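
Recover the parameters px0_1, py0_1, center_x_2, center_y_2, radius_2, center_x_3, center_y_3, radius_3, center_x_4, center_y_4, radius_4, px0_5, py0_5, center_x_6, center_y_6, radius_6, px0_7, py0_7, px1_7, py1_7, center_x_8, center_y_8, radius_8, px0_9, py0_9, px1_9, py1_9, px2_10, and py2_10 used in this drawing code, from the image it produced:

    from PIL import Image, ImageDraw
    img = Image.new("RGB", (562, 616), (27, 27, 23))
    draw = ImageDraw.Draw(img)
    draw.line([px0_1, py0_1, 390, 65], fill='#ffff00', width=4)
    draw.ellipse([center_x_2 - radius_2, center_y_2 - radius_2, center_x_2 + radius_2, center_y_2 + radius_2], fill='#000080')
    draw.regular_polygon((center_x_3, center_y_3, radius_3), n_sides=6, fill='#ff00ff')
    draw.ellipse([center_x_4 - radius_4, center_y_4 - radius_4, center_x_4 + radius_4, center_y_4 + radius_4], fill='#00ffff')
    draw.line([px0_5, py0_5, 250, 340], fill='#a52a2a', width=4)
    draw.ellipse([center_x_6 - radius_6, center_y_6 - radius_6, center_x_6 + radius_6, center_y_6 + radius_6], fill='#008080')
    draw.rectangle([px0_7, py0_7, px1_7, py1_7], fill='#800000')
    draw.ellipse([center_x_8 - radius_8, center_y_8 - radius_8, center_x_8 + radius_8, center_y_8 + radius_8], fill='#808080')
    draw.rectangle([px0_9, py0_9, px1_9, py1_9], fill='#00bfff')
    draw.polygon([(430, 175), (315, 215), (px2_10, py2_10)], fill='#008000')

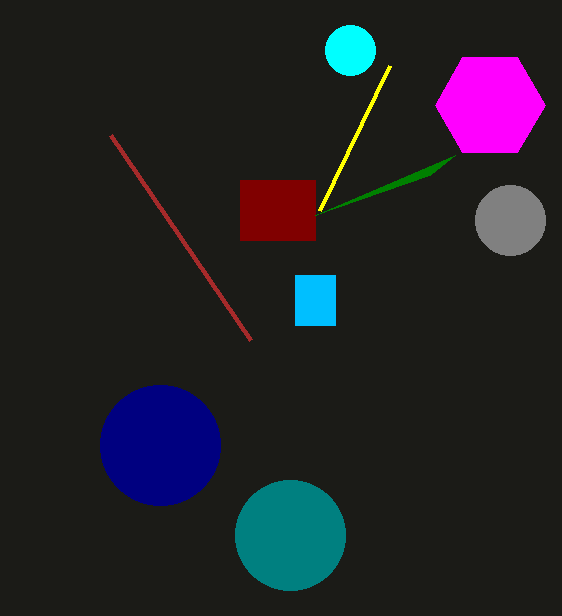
px0_1 = 320, py0_1 = 210, center_x_2 = 160, center_y_2 = 445, radius_2 = 60, center_x_3 = 490, center_y_3 = 105, radius_3 = 55, center_x_4 = 350, center_y_4 = 50, radius_4 = 25, px0_5 = 110, py0_5 = 135, center_x_6 = 290, center_y_6 = 535, radius_6 = 55, px0_7 = 240, py0_7 = 180, px1_7 = 315, py1_7 = 240, center_x_8 = 510, center_y_8 = 220, radius_8 = 35, px0_9 = 295, py0_9 = 275, px1_9 = 335, py1_9 = 325, px2_10 = 455, py2_10 = 155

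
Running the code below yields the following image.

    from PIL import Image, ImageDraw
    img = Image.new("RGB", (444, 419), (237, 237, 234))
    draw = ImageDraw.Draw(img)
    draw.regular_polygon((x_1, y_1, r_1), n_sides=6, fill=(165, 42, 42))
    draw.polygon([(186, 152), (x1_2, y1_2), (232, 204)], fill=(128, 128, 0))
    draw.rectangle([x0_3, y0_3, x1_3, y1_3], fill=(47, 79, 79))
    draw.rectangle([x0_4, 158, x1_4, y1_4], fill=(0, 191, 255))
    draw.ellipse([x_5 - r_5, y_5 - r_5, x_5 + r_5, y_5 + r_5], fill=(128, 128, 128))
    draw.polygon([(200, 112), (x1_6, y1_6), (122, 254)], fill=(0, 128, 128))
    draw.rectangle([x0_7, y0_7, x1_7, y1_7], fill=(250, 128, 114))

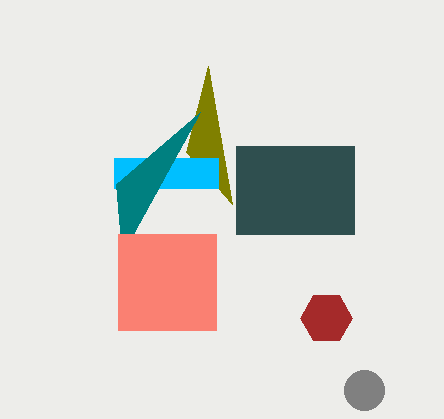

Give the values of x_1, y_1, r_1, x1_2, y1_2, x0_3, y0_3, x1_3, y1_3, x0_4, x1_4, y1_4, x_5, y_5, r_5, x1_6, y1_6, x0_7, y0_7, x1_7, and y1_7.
x_1 = 326; y_1 = 318; r_1 = 26; x1_2 = 208; y1_2 = 66; x0_3 = 236; y0_3 = 146; x1_3 = 354; y1_3 = 234; x0_4 = 114; x1_4 = 218; y1_4 = 188; x_5 = 364; y_5 = 390; r_5 = 20; x1_6 = 116; y1_6 = 184; x0_7 = 118; y0_7 = 234; x1_7 = 216; y1_7 = 330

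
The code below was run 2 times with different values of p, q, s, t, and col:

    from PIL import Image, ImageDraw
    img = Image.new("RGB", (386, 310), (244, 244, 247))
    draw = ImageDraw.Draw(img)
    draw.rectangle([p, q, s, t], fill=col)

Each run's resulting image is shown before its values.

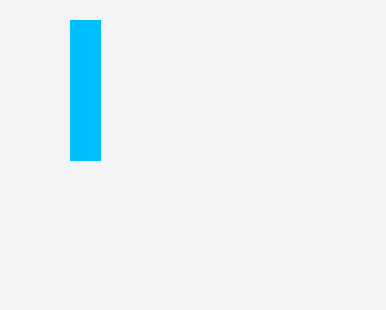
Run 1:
p = 70
q = 20
s = 100
t = 160
col = 'deepskyblue'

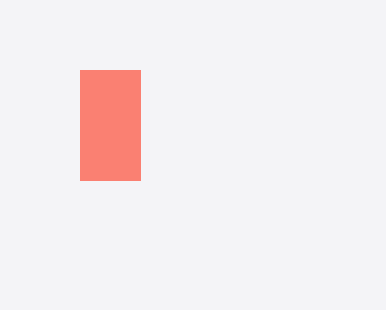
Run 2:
p = 80; q = 70; s = 140; t = 180; col = 'salmon'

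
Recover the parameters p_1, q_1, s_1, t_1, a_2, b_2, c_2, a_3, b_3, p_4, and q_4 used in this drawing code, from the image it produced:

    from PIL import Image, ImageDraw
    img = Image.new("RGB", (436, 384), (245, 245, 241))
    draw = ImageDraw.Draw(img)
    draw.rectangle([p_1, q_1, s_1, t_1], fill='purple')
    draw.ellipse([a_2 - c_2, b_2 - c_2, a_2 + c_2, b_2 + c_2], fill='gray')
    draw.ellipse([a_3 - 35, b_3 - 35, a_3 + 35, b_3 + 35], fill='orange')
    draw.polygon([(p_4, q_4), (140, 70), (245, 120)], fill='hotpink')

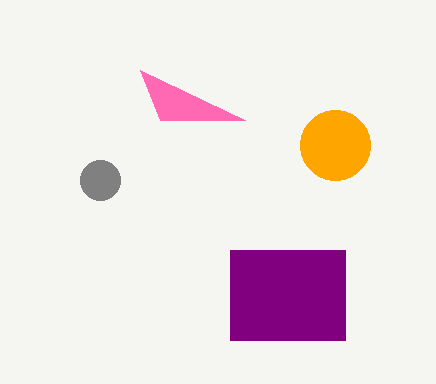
p_1 = 230; q_1 = 250; s_1 = 345; t_1 = 340; a_2 = 100; b_2 = 180; c_2 = 20; a_3 = 335; b_3 = 145; p_4 = 160; q_4 = 120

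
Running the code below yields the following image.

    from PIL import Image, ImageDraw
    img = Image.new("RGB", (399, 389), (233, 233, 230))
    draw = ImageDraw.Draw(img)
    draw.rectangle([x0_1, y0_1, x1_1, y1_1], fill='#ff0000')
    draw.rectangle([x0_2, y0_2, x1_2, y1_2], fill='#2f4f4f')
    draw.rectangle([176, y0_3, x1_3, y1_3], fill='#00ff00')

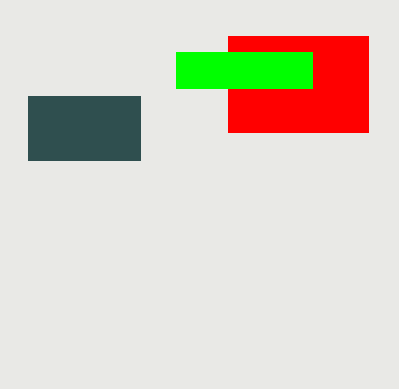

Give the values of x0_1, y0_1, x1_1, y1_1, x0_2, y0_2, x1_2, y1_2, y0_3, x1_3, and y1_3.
x0_1 = 228, y0_1 = 36, x1_1 = 368, y1_1 = 132, x0_2 = 28, y0_2 = 96, x1_2 = 140, y1_2 = 160, y0_3 = 52, x1_3 = 312, y1_3 = 88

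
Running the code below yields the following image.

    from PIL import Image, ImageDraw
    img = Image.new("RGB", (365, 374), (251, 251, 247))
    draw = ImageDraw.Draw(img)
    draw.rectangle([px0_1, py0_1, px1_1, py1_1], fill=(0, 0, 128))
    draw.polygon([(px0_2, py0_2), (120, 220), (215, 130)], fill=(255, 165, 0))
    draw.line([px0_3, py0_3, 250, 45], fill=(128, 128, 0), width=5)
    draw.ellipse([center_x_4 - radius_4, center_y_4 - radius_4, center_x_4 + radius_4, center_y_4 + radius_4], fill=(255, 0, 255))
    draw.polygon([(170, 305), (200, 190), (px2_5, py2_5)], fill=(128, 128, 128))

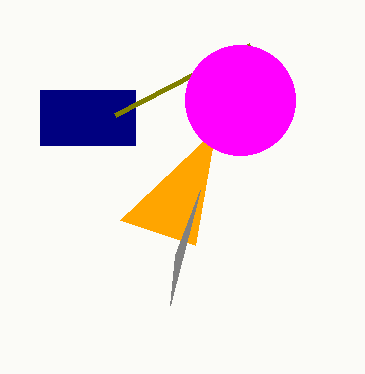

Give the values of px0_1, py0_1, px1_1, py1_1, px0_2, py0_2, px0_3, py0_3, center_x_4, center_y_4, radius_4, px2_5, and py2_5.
px0_1 = 40
py0_1 = 90
px1_1 = 135
py1_1 = 145
px0_2 = 195
py0_2 = 245
px0_3 = 115
py0_3 = 115
center_x_4 = 240
center_y_4 = 100
radius_4 = 55
px2_5 = 175
py2_5 = 255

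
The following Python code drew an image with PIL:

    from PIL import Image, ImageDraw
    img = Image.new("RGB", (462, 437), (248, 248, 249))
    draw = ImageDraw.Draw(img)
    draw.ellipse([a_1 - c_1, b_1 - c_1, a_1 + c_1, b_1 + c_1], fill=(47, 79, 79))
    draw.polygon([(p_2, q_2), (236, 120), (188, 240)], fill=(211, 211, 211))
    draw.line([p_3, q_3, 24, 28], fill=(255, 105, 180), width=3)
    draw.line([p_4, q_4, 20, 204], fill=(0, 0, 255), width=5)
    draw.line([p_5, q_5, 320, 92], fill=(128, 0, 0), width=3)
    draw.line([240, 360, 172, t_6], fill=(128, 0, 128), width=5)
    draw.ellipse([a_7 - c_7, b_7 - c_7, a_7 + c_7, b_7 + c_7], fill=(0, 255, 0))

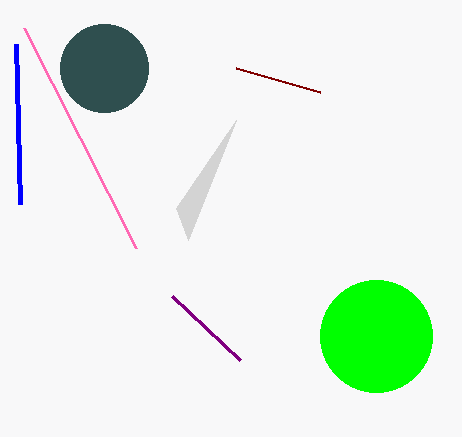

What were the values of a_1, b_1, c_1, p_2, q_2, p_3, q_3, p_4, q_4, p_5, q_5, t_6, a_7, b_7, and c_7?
a_1 = 104, b_1 = 68, c_1 = 44, p_2 = 176, q_2 = 208, p_3 = 136, q_3 = 248, p_4 = 16, q_4 = 44, p_5 = 236, q_5 = 68, t_6 = 296, a_7 = 376, b_7 = 336, c_7 = 56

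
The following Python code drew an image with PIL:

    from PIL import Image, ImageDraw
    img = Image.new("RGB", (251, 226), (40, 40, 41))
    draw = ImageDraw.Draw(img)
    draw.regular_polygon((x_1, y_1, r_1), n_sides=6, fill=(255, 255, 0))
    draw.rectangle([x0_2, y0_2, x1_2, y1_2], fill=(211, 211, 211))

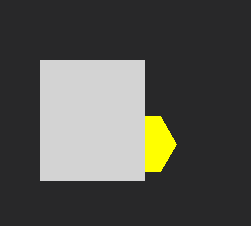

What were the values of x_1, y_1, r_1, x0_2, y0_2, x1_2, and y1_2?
x_1 = 144
y_1 = 144
r_1 = 32
x0_2 = 40
y0_2 = 60
x1_2 = 144
y1_2 = 180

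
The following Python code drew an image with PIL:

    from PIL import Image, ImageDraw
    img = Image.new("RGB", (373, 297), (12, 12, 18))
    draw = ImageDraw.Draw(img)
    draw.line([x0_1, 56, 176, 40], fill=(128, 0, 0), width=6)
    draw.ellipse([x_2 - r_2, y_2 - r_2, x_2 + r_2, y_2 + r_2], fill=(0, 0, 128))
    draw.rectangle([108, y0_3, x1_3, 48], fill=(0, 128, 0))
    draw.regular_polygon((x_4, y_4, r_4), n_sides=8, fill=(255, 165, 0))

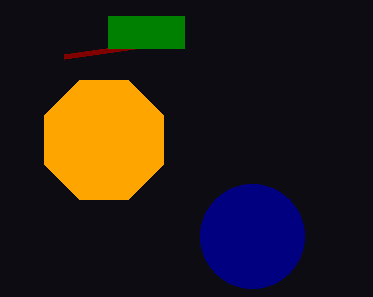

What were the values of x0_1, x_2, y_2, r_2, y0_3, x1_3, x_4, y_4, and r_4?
x0_1 = 64, x_2 = 252, y_2 = 236, r_2 = 52, y0_3 = 16, x1_3 = 184, x_4 = 104, y_4 = 140, r_4 = 64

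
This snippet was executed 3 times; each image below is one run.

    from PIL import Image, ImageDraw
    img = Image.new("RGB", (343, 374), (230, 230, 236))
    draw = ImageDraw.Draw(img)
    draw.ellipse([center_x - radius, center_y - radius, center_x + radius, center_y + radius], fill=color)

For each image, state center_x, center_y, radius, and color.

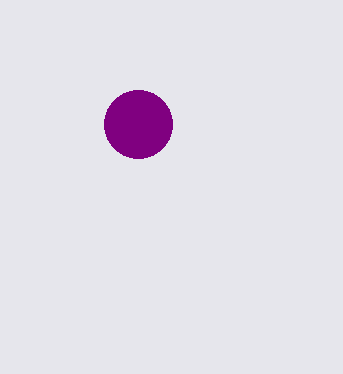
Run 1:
center_x = 138, center_y = 124, radius = 34, color = 'purple'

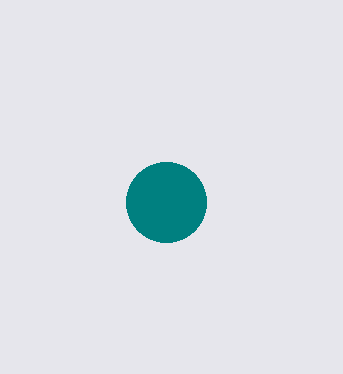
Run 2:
center_x = 166; center_y = 202; radius = 40; color = 'teal'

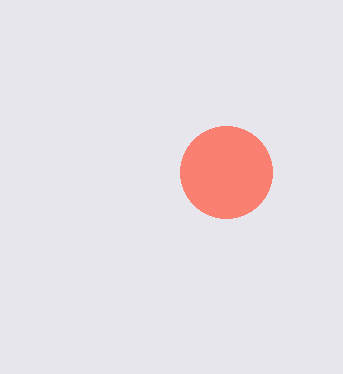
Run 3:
center_x = 226; center_y = 172; radius = 46; color = 'salmon'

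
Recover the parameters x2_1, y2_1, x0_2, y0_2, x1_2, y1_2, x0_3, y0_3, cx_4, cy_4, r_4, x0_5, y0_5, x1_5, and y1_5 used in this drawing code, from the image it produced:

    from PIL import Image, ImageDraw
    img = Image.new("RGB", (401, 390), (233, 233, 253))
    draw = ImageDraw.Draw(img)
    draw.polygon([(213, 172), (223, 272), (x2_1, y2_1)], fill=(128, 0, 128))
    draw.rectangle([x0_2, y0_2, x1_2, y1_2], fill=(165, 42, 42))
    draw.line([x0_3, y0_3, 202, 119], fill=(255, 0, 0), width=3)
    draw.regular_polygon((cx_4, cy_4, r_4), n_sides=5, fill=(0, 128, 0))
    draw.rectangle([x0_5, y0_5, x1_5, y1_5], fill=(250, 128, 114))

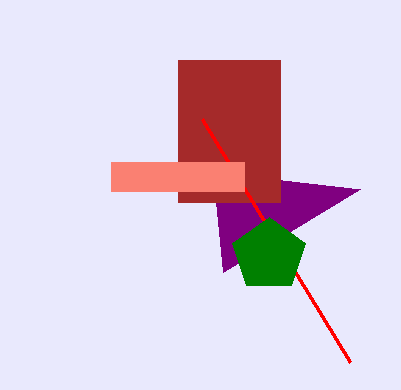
x2_1 = 360; y2_1 = 189; x0_2 = 178; y0_2 = 60; x1_2 = 280; y1_2 = 202; x0_3 = 350; y0_3 = 362; cx_4 = 269; cy_4 = 255; r_4 = 38; x0_5 = 111; y0_5 = 162; x1_5 = 244; y1_5 = 191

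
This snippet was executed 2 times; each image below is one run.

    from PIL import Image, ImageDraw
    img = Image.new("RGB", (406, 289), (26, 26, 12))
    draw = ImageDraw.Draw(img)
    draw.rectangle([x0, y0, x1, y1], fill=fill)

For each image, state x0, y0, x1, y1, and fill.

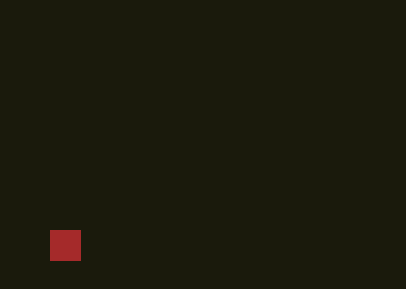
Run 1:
x0 = 50, y0 = 230, x1 = 80, y1 = 260, fill = 'brown'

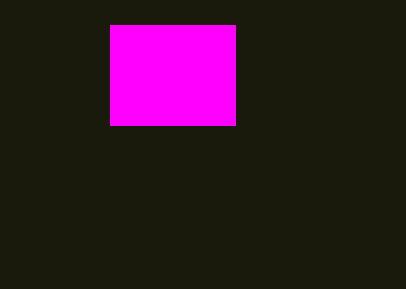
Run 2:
x0 = 110, y0 = 25, x1 = 235, y1 = 125, fill = 'magenta'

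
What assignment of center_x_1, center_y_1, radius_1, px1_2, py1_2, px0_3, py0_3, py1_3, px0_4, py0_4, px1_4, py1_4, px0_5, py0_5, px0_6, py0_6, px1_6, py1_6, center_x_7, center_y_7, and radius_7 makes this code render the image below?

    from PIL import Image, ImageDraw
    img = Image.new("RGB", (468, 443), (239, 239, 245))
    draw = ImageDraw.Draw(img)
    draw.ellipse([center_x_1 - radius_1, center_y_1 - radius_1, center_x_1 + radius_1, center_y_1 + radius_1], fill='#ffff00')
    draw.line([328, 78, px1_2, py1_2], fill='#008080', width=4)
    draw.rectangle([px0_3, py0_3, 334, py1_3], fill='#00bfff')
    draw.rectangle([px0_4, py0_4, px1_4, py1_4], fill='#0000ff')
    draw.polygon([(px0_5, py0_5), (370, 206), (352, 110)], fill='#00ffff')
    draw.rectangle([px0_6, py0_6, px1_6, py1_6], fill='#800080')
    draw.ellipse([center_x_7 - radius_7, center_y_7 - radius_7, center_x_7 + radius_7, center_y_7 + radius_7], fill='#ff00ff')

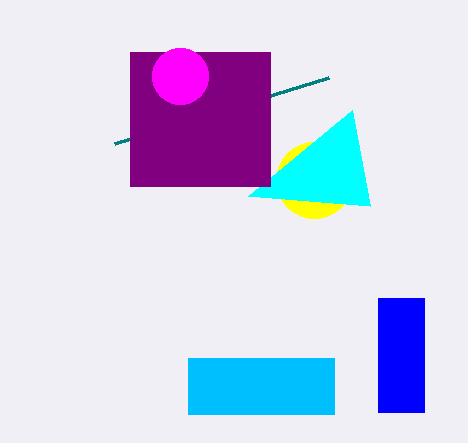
center_x_1 = 314
center_y_1 = 180
radius_1 = 38
px1_2 = 114
py1_2 = 144
px0_3 = 188
py0_3 = 358
py1_3 = 414
px0_4 = 378
py0_4 = 298
px1_4 = 424
py1_4 = 412
px0_5 = 248
py0_5 = 196
px0_6 = 130
py0_6 = 52
px1_6 = 270
py1_6 = 186
center_x_7 = 180
center_y_7 = 76
radius_7 = 28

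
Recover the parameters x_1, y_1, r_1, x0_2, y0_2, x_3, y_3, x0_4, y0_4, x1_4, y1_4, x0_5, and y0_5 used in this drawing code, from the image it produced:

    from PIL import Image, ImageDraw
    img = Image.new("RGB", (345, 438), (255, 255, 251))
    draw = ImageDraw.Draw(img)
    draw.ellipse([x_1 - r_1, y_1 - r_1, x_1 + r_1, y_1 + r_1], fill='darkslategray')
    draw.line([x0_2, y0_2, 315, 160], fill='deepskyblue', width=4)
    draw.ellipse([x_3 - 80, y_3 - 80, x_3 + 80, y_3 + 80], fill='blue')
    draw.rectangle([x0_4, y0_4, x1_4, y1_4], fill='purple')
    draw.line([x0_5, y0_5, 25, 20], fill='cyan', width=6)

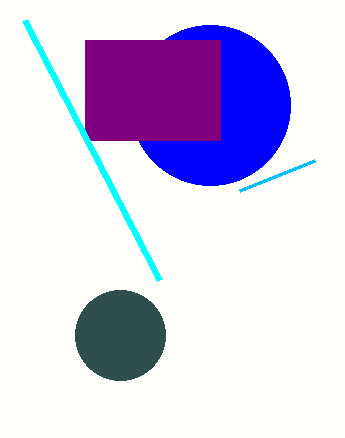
x_1 = 120
y_1 = 335
r_1 = 45
x0_2 = 240
y0_2 = 190
x_3 = 210
y_3 = 105
x0_4 = 85
y0_4 = 40
x1_4 = 220
y1_4 = 140
x0_5 = 160
y0_5 = 280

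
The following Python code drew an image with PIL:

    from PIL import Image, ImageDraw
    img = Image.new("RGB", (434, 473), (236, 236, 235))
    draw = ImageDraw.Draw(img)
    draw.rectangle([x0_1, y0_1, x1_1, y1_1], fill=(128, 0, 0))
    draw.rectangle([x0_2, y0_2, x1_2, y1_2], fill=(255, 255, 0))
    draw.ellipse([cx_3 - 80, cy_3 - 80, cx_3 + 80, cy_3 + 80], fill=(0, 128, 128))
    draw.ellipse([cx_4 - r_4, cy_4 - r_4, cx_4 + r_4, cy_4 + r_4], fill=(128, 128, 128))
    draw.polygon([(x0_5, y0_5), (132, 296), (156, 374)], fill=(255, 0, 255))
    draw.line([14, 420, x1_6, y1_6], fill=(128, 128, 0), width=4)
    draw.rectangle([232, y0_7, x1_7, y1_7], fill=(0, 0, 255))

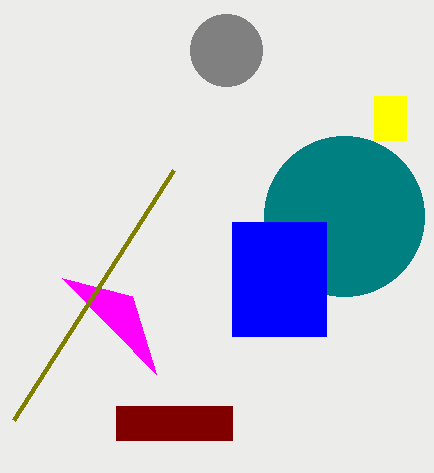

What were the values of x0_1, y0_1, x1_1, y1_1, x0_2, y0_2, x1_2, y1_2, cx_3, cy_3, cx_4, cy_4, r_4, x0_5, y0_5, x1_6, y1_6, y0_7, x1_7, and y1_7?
x0_1 = 116; y0_1 = 406; x1_1 = 232; y1_1 = 440; x0_2 = 374; y0_2 = 96; x1_2 = 406; y1_2 = 140; cx_3 = 344; cy_3 = 216; cx_4 = 226; cy_4 = 50; r_4 = 36; x0_5 = 62; y0_5 = 278; x1_6 = 174; y1_6 = 170; y0_7 = 222; x1_7 = 326; y1_7 = 336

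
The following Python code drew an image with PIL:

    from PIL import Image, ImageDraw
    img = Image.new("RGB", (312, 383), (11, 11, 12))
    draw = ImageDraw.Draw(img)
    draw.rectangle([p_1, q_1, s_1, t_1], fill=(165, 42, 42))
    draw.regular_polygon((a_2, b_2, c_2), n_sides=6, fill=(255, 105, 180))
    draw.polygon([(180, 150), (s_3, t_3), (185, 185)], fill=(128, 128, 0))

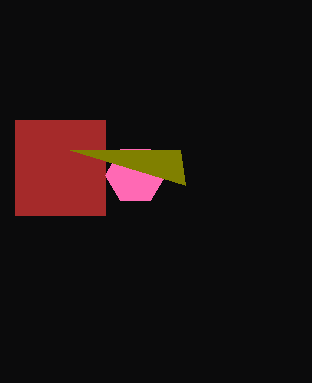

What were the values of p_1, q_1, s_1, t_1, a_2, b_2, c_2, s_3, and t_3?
p_1 = 15
q_1 = 120
s_1 = 105
t_1 = 215
a_2 = 135
b_2 = 175
c_2 = 30
s_3 = 70
t_3 = 150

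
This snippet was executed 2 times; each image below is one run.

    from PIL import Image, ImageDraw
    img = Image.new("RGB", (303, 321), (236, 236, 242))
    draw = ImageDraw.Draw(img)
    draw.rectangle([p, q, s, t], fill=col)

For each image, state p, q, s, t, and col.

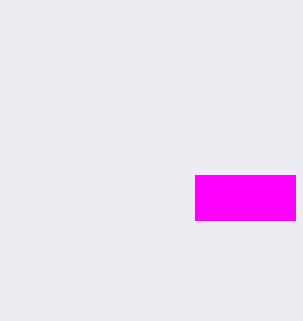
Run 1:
p = 195; q = 175; s = 295; t = 220; col = 'magenta'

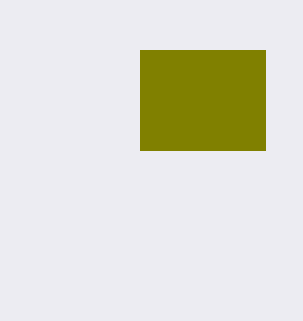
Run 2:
p = 140; q = 50; s = 265; t = 150; col = 'olive'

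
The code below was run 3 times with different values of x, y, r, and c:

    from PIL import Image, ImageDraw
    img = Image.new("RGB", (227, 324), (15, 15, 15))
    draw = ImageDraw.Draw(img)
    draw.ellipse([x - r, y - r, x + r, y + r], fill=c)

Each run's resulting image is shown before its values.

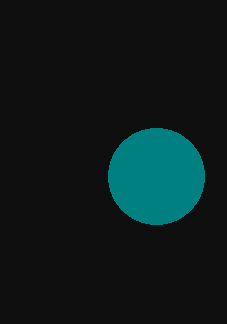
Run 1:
x = 156, y = 176, r = 48, c = 'teal'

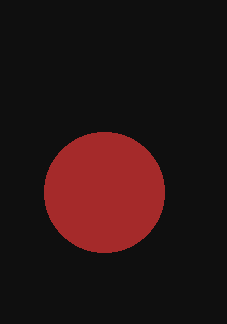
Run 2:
x = 104; y = 192; r = 60; c = 'brown'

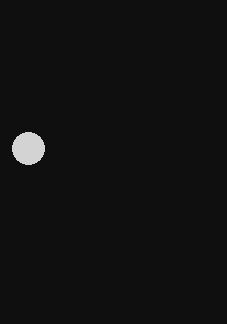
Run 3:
x = 28, y = 148, r = 16, c = 'lightgray'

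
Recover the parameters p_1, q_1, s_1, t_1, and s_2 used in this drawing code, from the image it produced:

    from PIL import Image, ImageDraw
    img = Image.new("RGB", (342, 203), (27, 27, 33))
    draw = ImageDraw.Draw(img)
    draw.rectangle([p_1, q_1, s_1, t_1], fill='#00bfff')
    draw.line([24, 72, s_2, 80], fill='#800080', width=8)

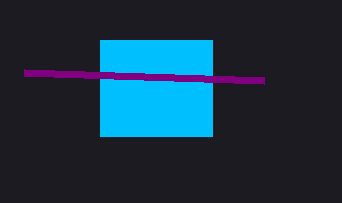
p_1 = 100; q_1 = 40; s_1 = 212; t_1 = 136; s_2 = 264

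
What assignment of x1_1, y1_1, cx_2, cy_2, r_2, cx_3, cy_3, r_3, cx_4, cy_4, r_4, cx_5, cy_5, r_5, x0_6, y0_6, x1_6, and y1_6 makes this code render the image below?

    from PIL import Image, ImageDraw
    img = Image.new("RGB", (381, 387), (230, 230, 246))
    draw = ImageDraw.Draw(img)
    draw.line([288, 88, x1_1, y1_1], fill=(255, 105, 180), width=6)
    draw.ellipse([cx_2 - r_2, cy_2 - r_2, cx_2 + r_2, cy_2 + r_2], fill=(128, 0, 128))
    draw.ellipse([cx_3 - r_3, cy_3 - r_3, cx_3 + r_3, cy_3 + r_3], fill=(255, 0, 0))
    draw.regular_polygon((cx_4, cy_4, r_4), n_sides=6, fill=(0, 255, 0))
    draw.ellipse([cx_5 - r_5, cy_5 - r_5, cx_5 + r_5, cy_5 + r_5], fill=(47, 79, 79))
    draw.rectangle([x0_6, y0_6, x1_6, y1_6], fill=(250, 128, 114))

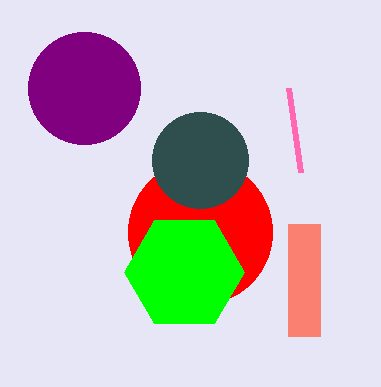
x1_1 = 300
y1_1 = 172
cx_2 = 84
cy_2 = 88
r_2 = 56
cx_3 = 200
cy_3 = 232
r_3 = 72
cx_4 = 184
cy_4 = 272
r_4 = 60
cx_5 = 200
cy_5 = 160
r_5 = 48
x0_6 = 288
y0_6 = 224
x1_6 = 320
y1_6 = 336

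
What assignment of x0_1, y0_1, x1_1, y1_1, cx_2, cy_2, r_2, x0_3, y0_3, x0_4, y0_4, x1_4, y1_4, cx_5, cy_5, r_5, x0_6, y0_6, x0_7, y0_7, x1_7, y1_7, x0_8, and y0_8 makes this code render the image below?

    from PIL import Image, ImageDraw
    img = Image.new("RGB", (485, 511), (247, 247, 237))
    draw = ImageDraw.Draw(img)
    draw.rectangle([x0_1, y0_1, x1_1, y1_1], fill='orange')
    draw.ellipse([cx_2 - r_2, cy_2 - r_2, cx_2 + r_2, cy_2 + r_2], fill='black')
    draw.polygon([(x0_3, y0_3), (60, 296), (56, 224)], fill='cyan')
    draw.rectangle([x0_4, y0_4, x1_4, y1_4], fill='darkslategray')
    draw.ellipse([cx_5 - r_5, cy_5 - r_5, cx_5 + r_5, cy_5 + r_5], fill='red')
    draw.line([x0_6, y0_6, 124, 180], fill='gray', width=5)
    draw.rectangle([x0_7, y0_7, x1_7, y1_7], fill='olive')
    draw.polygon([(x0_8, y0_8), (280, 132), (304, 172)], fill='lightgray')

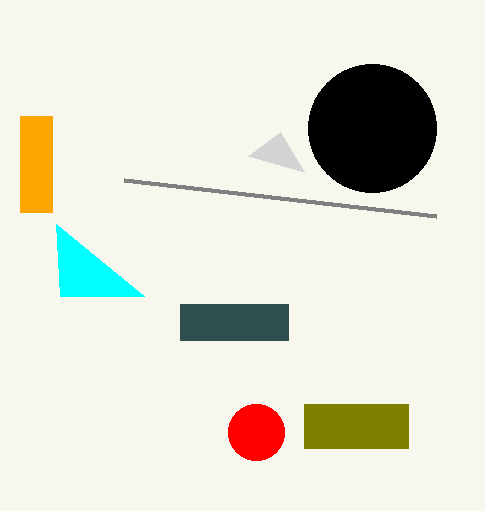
x0_1 = 20; y0_1 = 116; x1_1 = 52; y1_1 = 212; cx_2 = 372; cy_2 = 128; r_2 = 64; x0_3 = 144; y0_3 = 296; x0_4 = 180; y0_4 = 304; x1_4 = 288; y1_4 = 340; cx_5 = 256; cy_5 = 432; r_5 = 28; x0_6 = 436; y0_6 = 216; x0_7 = 304; y0_7 = 404; x1_7 = 408; y1_7 = 448; x0_8 = 248; y0_8 = 156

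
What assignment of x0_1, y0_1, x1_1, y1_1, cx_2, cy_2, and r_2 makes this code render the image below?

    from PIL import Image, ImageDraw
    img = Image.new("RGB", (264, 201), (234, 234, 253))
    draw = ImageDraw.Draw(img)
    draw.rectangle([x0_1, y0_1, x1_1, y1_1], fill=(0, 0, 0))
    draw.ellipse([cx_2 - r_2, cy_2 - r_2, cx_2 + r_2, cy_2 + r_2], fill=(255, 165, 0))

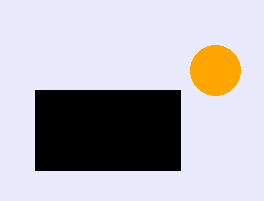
x0_1 = 35; y0_1 = 90; x1_1 = 180; y1_1 = 170; cx_2 = 215; cy_2 = 70; r_2 = 25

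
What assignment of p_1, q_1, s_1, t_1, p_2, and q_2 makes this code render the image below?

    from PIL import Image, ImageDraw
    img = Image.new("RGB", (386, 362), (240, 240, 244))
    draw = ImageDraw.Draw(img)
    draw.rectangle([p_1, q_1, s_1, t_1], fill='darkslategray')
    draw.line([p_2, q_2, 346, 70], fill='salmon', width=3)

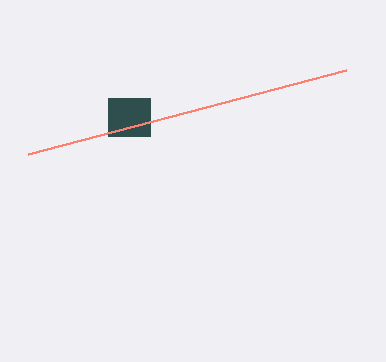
p_1 = 108; q_1 = 98; s_1 = 150; t_1 = 136; p_2 = 28; q_2 = 154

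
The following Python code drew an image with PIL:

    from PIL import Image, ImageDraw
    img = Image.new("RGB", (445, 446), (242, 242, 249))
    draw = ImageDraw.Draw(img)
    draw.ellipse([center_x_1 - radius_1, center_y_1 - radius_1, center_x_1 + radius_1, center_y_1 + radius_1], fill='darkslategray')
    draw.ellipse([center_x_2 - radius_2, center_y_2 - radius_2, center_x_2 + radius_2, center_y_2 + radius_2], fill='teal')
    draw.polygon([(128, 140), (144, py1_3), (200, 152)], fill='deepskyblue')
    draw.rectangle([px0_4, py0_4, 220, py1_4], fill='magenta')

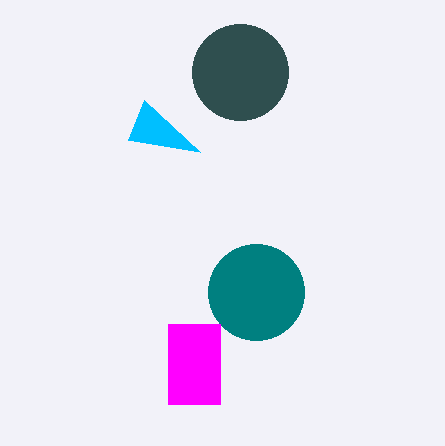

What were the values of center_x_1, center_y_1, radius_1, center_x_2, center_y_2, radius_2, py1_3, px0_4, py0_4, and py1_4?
center_x_1 = 240; center_y_1 = 72; radius_1 = 48; center_x_2 = 256; center_y_2 = 292; radius_2 = 48; py1_3 = 100; px0_4 = 168; py0_4 = 324; py1_4 = 404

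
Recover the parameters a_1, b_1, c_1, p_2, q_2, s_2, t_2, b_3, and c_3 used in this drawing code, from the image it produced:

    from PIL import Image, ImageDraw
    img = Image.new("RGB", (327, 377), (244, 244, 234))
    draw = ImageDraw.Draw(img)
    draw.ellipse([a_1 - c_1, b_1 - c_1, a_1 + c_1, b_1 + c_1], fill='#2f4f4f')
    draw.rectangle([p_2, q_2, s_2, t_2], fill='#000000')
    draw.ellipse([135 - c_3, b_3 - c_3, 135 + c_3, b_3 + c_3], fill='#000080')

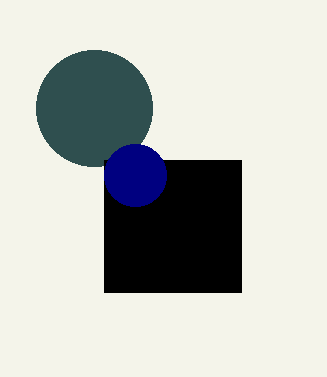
a_1 = 94
b_1 = 108
c_1 = 58
p_2 = 104
q_2 = 160
s_2 = 241
t_2 = 292
b_3 = 175
c_3 = 31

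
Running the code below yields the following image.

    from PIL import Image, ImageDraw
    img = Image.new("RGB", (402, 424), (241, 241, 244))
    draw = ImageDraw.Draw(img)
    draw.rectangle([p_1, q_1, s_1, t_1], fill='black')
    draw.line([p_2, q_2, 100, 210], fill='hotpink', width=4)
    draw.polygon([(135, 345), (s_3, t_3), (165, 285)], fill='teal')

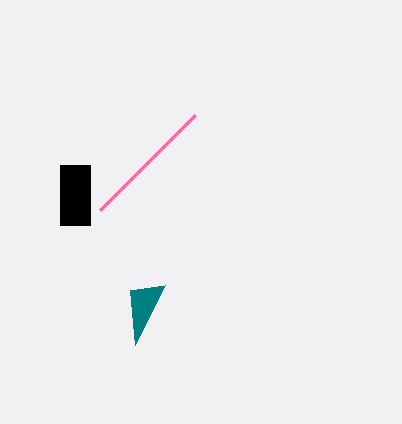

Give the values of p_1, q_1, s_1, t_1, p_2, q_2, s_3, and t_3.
p_1 = 60
q_1 = 165
s_1 = 90
t_1 = 225
p_2 = 195
q_2 = 115
s_3 = 130
t_3 = 290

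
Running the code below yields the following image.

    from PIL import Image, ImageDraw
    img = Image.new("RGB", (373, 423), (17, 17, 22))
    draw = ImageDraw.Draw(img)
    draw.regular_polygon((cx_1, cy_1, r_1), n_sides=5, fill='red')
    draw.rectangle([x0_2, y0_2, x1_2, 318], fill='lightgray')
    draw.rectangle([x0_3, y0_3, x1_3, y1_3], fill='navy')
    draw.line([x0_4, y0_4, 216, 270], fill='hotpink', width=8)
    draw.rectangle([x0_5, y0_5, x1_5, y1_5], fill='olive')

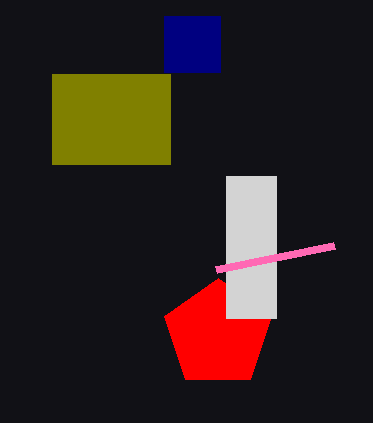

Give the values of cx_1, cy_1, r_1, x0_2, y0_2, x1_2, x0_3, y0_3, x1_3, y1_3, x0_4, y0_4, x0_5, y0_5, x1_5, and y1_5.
cx_1 = 218; cy_1 = 334; r_1 = 56; x0_2 = 226; y0_2 = 176; x1_2 = 276; x0_3 = 164; y0_3 = 16; x1_3 = 220; y1_3 = 72; x0_4 = 334; y0_4 = 246; x0_5 = 52; y0_5 = 74; x1_5 = 170; y1_5 = 164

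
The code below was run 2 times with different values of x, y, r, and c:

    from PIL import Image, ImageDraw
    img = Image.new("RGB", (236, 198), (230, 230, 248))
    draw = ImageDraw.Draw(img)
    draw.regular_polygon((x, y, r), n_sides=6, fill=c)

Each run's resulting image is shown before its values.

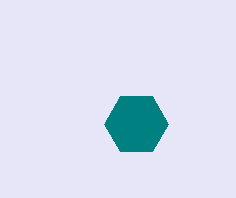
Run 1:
x = 136; y = 124; r = 32; c = 'teal'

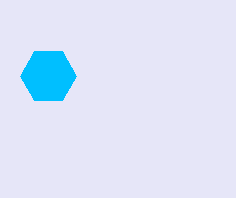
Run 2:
x = 48, y = 76, r = 28, c = 'deepskyblue'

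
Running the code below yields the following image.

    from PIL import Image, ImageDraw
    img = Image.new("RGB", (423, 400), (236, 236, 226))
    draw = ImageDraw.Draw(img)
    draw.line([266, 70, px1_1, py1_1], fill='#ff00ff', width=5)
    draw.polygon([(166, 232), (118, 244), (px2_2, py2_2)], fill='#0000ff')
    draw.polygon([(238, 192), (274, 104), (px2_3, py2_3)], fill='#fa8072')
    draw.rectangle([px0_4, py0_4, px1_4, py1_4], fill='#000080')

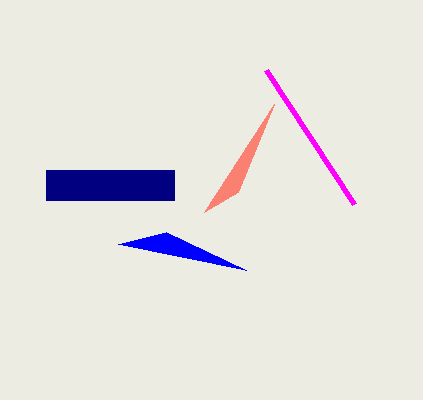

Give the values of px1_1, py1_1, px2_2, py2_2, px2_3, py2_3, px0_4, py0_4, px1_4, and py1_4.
px1_1 = 354, py1_1 = 204, px2_2 = 246, py2_2 = 270, px2_3 = 204, py2_3 = 212, px0_4 = 46, py0_4 = 170, px1_4 = 174, py1_4 = 200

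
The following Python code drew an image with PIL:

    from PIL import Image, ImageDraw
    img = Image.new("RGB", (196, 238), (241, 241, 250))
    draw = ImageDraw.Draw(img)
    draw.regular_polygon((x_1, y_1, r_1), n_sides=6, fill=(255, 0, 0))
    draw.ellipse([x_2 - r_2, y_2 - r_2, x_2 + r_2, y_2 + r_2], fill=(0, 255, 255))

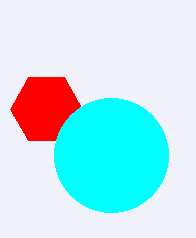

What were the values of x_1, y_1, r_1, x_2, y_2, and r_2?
x_1 = 46
y_1 = 109
r_1 = 36
x_2 = 111
y_2 = 155
r_2 = 57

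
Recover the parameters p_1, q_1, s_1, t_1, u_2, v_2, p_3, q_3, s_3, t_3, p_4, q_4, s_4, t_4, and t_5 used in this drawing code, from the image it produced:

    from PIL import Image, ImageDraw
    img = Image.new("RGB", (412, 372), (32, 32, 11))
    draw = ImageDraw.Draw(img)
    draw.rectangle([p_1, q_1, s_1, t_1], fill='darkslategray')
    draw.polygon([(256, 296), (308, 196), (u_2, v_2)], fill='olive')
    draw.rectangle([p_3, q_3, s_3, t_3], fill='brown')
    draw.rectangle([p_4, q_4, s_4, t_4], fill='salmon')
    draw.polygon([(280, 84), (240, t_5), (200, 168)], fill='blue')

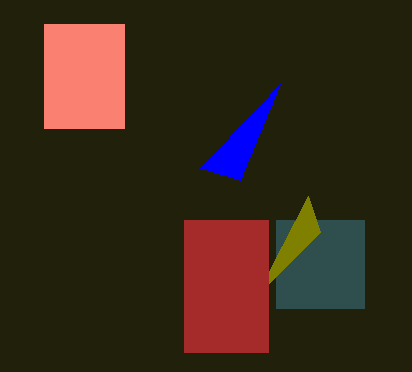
p_1 = 276; q_1 = 220; s_1 = 364; t_1 = 308; u_2 = 320; v_2 = 232; p_3 = 184; q_3 = 220; s_3 = 268; t_3 = 352; p_4 = 44; q_4 = 24; s_4 = 124; t_4 = 128; t_5 = 180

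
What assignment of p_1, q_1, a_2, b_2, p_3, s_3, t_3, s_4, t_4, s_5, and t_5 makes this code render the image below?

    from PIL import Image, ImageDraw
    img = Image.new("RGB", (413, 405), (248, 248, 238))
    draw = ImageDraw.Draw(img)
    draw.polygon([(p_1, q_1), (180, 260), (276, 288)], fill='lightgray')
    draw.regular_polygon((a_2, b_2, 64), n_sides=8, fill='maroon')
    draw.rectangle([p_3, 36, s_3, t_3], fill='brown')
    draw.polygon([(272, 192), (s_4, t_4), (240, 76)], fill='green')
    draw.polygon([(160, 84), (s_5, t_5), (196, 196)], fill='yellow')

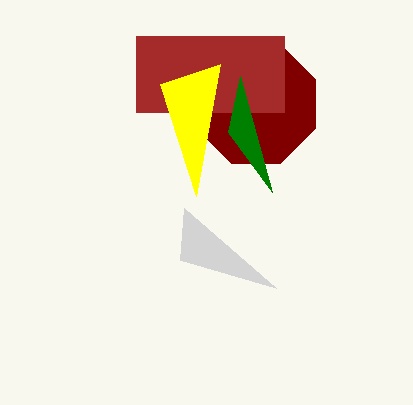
p_1 = 184; q_1 = 208; a_2 = 256; b_2 = 104; p_3 = 136; s_3 = 284; t_3 = 112; s_4 = 228; t_4 = 132; s_5 = 220; t_5 = 64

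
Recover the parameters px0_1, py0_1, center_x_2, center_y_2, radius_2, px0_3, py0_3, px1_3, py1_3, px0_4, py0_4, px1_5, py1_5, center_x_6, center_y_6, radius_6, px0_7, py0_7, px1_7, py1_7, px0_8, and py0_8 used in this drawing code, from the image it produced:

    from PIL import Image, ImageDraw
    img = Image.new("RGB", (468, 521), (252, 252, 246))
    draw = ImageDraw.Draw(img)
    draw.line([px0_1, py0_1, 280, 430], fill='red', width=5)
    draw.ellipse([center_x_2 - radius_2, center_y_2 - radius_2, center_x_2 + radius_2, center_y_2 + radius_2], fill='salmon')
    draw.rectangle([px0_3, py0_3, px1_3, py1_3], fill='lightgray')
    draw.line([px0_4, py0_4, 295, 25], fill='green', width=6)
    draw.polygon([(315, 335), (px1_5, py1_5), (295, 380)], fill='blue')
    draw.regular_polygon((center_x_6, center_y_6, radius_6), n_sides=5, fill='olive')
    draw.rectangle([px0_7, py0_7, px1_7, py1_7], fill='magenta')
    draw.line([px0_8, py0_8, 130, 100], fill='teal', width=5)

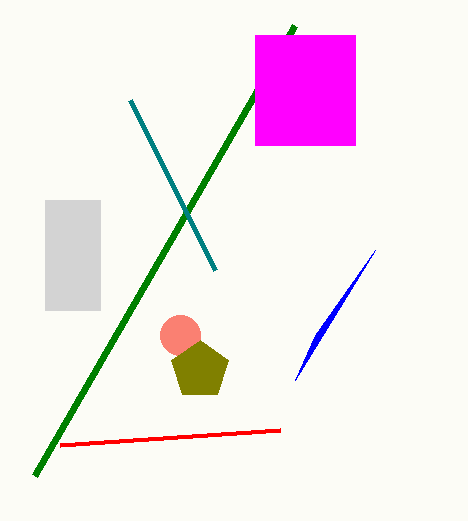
px0_1 = 60, py0_1 = 445, center_x_2 = 180, center_y_2 = 335, radius_2 = 20, px0_3 = 45, py0_3 = 200, px1_3 = 100, py1_3 = 310, px0_4 = 35, py0_4 = 475, px1_5 = 375, py1_5 = 250, center_x_6 = 200, center_y_6 = 370, radius_6 = 30, px0_7 = 255, py0_7 = 35, px1_7 = 355, py1_7 = 145, px0_8 = 215, py0_8 = 270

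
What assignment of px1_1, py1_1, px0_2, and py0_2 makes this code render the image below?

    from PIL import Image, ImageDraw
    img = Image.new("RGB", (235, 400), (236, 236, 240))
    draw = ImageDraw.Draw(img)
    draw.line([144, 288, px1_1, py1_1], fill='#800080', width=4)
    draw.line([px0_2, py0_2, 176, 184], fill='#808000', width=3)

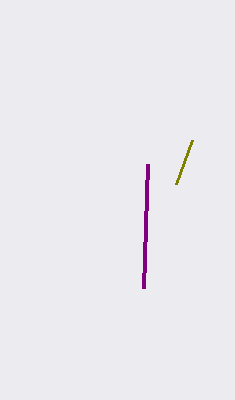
px1_1 = 148, py1_1 = 164, px0_2 = 192, py0_2 = 140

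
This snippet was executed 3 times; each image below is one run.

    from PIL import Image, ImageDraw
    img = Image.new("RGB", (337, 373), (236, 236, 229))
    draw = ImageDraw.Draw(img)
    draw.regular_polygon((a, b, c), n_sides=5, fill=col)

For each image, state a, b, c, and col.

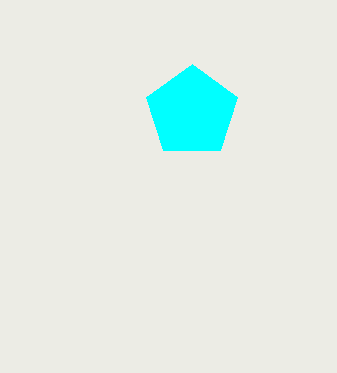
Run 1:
a = 192, b = 112, c = 48, col = 'cyan'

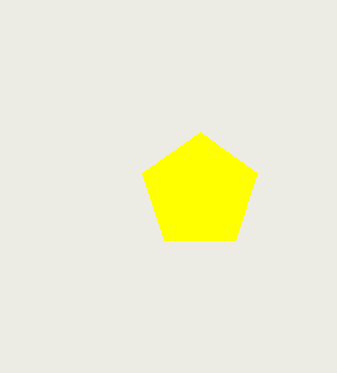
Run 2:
a = 200; b = 192; c = 60; col = 'yellow'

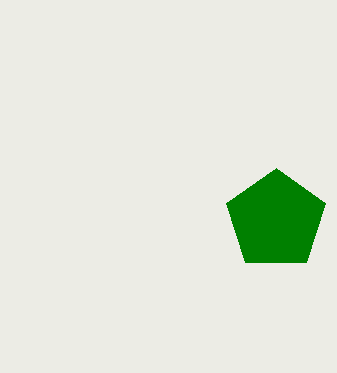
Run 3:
a = 276
b = 220
c = 52
col = 'green'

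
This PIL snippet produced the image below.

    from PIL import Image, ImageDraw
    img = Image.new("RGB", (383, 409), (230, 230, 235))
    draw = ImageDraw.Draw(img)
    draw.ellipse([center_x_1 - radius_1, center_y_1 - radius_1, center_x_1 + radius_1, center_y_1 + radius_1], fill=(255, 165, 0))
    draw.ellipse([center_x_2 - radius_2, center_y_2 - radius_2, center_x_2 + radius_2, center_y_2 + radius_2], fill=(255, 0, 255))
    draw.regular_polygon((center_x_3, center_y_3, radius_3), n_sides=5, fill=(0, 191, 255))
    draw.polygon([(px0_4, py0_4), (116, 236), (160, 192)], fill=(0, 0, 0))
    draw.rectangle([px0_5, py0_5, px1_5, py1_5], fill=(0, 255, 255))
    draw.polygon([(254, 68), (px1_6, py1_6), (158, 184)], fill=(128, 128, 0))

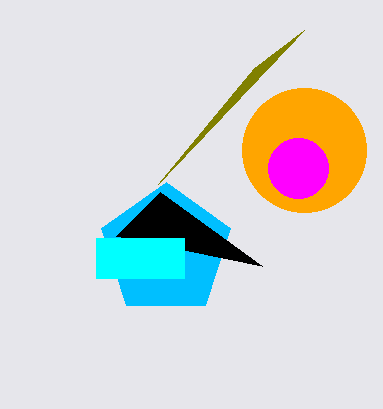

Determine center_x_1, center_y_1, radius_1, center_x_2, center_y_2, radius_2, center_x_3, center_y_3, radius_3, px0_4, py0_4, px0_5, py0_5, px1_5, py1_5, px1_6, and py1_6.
center_x_1 = 304, center_y_1 = 150, radius_1 = 62, center_x_2 = 298, center_y_2 = 168, radius_2 = 30, center_x_3 = 166, center_y_3 = 250, radius_3 = 68, px0_4 = 262, py0_4 = 266, px0_5 = 96, py0_5 = 238, px1_5 = 184, py1_5 = 278, px1_6 = 304, py1_6 = 30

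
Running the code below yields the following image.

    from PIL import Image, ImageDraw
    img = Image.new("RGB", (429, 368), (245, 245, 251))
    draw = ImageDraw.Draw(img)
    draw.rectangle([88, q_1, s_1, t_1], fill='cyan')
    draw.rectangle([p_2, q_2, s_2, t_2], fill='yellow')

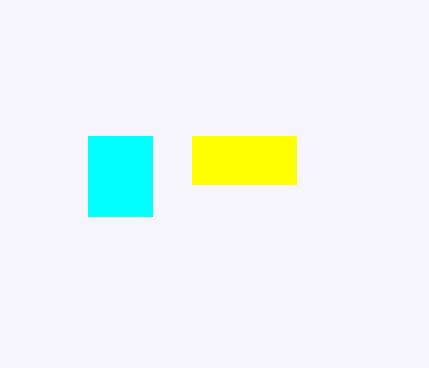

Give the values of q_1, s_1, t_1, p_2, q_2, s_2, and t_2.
q_1 = 136
s_1 = 152
t_1 = 216
p_2 = 192
q_2 = 136
s_2 = 296
t_2 = 184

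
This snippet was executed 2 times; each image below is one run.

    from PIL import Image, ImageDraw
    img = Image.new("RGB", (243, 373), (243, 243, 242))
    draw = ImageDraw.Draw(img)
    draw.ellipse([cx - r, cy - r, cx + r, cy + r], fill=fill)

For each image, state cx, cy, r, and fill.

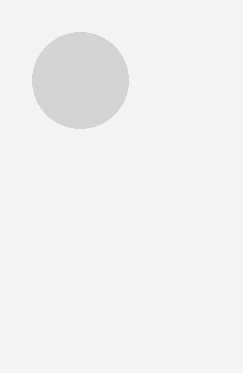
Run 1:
cx = 80
cy = 80
r = 48
fill = 'lightgray'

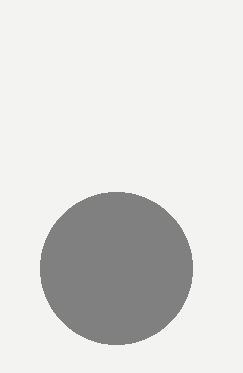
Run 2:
cx = 116, cy = 268, r = 76, fill = 'gray'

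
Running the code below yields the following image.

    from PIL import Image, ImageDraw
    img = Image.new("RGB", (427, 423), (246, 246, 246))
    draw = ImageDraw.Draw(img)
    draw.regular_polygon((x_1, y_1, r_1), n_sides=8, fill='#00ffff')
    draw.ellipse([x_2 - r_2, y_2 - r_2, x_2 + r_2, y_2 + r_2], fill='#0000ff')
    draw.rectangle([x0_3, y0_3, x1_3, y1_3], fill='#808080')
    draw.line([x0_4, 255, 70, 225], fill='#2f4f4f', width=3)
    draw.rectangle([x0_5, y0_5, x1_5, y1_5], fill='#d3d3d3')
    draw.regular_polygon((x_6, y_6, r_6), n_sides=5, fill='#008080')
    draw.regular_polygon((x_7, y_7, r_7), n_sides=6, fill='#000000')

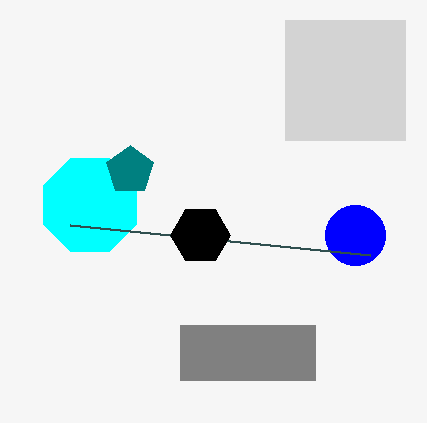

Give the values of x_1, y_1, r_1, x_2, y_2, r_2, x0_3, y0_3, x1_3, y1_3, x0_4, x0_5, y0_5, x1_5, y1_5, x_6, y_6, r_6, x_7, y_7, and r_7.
x_1 = 90; y_1 = 205; r_1 = 50; x_2 = 355; y_2 = 235; r_2 = 30; x0_3 = 180; y0_3 = 325; x1_3 = 315; y1_3 = 380; x0_4 = 370; x0_5 = 285; y0_5 = 20; x1_5 = 405; y1_5 = 140; x_6 = 130; y_6 = 170; r_6 = 25; x_7 = 200; y_7 = 235; r_7 = 30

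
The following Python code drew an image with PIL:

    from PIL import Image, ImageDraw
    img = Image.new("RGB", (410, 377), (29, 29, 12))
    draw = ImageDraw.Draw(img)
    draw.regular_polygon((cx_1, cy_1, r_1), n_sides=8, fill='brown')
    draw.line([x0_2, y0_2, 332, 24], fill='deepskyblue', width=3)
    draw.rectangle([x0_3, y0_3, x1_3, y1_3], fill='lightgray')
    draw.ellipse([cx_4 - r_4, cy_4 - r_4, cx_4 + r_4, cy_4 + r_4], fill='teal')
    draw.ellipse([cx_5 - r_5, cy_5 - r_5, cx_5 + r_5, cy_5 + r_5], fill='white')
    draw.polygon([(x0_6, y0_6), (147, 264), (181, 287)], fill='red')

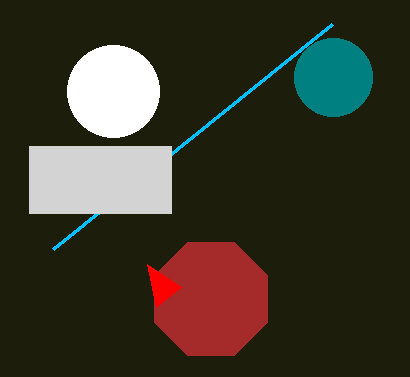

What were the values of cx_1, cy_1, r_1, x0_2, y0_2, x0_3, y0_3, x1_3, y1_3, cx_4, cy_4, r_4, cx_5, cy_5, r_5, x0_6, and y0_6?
cx_1 = 211; cy_1 = 299; r_1 = 61; x0_2 = 53; y0_2 = 249; x0_3 = 29; y0_3 = 146; x1_3 = 171; y1_3 = 213; cx_4 = 333; cy_4 = 77; r_4 = 39; cx_5 = 113; cy_5 = 91; r_5 = 46; x0_6 = 156; y0_6 = 307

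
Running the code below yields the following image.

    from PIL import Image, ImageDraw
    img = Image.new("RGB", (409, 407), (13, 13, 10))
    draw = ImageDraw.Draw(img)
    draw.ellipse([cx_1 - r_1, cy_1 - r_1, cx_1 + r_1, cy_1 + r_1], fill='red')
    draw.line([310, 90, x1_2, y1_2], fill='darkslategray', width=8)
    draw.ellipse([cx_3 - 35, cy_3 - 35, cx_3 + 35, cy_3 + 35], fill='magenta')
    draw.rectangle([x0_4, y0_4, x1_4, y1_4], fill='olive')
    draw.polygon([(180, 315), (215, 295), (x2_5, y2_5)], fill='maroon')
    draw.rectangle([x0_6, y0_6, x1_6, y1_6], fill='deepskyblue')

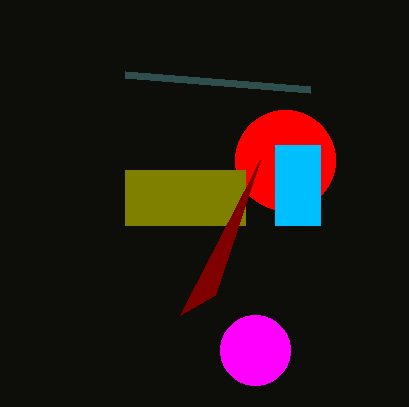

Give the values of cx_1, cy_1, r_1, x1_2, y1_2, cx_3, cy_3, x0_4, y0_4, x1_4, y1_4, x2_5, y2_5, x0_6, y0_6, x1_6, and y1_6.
cx_1 = 285; cy_1 = 160; r_1 = 50; x1_2 = 125; y1_2 = 75; cx_3 = 255; cy_3 = 350; x0_4 = 125; y0_4 = 170; x1_4 = 245; y1_4 = 225; x2_5 = 260; y2_5 = 160; x0_6 = 275; y0_6 = 145; x1_6 = 320; y1_6 = 225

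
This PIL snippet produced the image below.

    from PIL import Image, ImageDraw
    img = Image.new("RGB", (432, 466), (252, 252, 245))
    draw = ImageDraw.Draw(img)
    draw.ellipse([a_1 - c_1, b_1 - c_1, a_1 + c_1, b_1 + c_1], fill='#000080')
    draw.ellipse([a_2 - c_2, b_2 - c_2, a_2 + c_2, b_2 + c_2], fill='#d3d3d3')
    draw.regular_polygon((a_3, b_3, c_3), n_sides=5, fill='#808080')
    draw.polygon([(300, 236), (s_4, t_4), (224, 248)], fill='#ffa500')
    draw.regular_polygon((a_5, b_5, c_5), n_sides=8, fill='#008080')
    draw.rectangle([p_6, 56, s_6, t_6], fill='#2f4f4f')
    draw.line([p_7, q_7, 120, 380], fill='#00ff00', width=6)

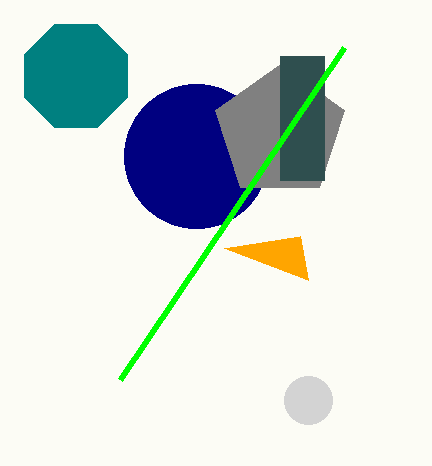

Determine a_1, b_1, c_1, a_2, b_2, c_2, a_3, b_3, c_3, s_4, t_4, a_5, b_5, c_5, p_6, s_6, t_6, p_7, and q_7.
a_1 = 196
b_1 = 156
c_1 = 72
a_2 = 308
b_2 = 400
c_2 = 24
a_3 = 280
b_3 = 132
c_3 = 68
s_4 = 308
t_4 = 280
a_5 = 76
b_5 = 76
c_5 = 56
p_6 = 280
s_6 = 324
t_6 = 180
p_7 = 344
q_7 = 48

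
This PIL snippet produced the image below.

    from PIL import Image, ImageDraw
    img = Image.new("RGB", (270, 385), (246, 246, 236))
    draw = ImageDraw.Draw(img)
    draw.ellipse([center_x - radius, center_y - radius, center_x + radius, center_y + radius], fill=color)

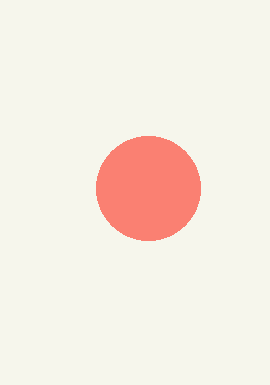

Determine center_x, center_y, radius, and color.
center_x = 148, center_y = 188, radius = 52, color = 'salmon'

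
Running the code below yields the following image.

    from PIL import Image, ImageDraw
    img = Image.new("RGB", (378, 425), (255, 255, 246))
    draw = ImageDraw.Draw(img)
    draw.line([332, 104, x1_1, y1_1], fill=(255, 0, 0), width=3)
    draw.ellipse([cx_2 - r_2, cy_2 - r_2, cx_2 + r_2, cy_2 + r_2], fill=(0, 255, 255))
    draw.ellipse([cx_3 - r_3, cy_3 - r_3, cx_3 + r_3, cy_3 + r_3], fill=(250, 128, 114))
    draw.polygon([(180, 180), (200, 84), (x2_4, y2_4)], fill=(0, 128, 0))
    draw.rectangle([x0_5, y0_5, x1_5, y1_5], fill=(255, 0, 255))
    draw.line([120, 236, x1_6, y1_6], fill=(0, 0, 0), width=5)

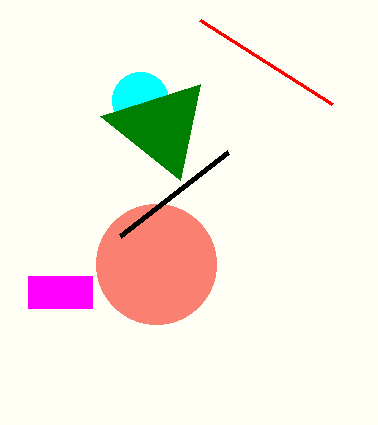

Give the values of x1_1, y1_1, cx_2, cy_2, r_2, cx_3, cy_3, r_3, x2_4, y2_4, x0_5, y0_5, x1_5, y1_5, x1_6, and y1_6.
x1_1 = 200, y1_1 = 20, cx_2 = 140, cy_2 = 100, r_2 = 28, cx_3 = 156, cy_3 = 264, r_3 = 60, x2_4 = 100, y2_4 = 116, x0_5 = 28, y0_5 = 276, x1_5 = 92, y1_5 = 308, x1_6 = 228, y1_6 = 152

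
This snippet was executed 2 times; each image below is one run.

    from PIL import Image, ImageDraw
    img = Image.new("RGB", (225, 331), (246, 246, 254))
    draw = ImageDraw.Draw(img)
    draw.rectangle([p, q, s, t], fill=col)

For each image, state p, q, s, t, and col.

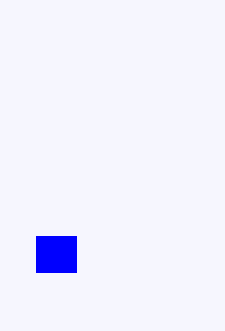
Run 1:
p = 36, q = 236, s = 76, t = 272, col = 'blue'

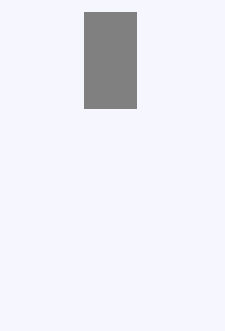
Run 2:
p = 84, q = 12, s = 136, t = 108, col = 'gray'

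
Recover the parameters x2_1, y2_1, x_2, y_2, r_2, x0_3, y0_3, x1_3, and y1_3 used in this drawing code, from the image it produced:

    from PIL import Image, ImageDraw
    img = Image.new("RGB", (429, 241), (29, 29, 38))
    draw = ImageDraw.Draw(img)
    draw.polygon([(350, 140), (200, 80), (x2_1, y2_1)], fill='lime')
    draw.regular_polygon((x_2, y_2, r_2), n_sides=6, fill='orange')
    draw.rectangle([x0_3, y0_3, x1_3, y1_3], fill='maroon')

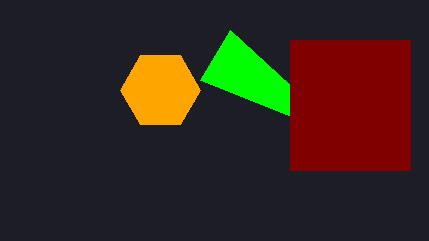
x2_1 = 230
y2_1 = 30
x_2 = 160
y_2 = 90
r_2 = 40
x0_3 = 290
y0_3 = 40
x1_3 = 410
y1_3 = 170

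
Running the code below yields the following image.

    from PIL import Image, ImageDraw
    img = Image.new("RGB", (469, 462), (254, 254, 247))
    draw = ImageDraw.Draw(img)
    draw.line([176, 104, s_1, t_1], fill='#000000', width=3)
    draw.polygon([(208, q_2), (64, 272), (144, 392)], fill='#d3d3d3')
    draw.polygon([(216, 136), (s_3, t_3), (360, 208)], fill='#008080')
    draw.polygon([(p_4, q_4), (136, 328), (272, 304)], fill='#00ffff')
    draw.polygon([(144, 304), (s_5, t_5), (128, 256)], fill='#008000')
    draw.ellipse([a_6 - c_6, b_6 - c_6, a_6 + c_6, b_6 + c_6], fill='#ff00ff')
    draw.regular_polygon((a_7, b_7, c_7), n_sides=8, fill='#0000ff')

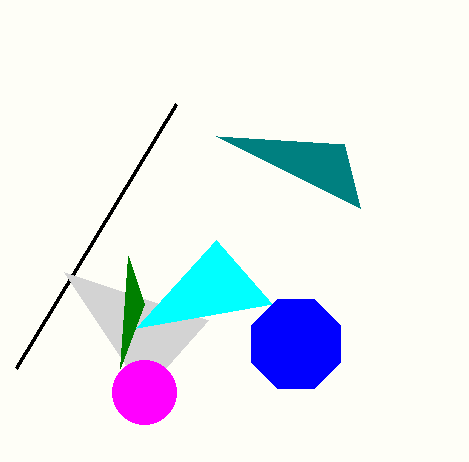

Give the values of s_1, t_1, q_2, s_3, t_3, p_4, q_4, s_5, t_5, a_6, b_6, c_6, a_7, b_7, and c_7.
s_1 = 16; t_1 = 368; q_2 = 320; s_3 = 344; t_3 = 144; p_4 = 216; q_4 = 240; s_5 = 120; t_5 = 368; a_6 = 144; b_6 = 392; c_6 = 32; a_7 = 296; b_7 = 344; c_7 = 48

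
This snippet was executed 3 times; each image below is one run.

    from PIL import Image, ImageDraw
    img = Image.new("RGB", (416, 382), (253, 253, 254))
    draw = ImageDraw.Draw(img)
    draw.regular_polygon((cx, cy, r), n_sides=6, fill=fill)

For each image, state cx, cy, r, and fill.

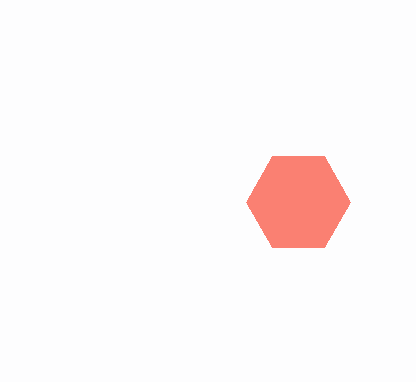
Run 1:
cx = 298; cy = 202; r = 52; fill = 'salmon'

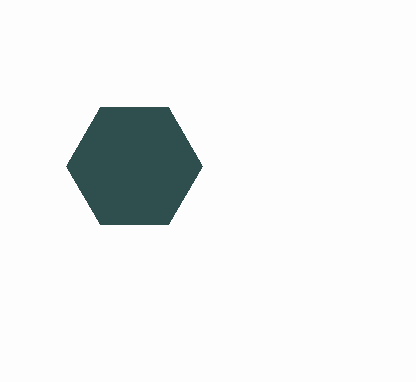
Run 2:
cx = 134
cy = 166
r = 68
fill = 'darkslategray'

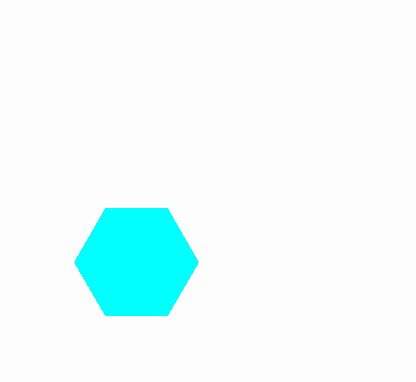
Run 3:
cx = 136, cy = 262, r = 62, fill = 'cyan'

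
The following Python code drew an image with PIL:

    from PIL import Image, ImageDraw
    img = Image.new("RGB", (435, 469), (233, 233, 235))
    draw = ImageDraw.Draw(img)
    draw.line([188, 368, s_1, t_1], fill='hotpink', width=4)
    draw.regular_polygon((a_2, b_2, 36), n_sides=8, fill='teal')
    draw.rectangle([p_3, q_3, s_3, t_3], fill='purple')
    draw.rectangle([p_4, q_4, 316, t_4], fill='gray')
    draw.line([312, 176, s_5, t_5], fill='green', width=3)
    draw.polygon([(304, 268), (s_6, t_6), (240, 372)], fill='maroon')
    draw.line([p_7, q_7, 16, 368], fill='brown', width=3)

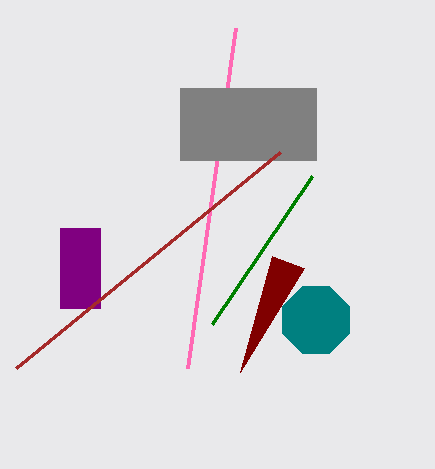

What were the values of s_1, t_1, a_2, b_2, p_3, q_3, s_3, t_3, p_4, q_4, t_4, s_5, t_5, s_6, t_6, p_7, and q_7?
s_1 = 236
t_1 = 28
a_2 = 316
b_2 = 320
p_3 = 60
q_3 = 228
s_3 = 100
t_3 = 308
p_4 = 180
q_4 = 88
t_4 = 160
s_5 = 212
t_5 = 324
s_6 = 272
t_6 = 256
p_7 = 280
q_7 = 152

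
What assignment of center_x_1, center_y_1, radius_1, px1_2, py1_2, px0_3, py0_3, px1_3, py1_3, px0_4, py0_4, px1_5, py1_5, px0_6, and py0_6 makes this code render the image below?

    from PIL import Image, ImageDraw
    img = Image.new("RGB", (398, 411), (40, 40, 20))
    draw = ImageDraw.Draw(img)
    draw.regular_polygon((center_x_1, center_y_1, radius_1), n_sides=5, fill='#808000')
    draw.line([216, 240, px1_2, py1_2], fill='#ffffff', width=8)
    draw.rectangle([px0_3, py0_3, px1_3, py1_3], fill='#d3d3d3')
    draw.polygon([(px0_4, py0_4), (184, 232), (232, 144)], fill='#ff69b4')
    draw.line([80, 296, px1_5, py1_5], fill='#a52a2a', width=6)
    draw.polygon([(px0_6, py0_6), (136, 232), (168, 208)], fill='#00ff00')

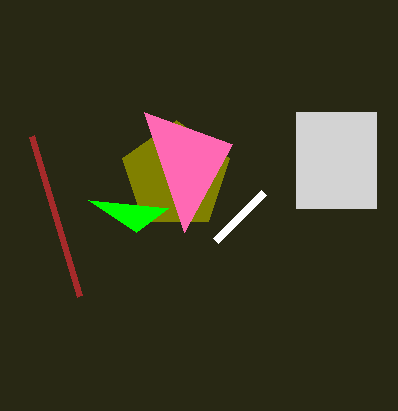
center_x_1 = 176, center_y_1 = 176, radius_1 = 56, px1_2 = 264, py1_2 = 192, px0_3 = 296, py0_3 = 112, px1_3 = 376, py1_3 = 208, px0_4 = 144, py0_4 = 112, px1_5 = 32, py1_5 = 136, px0_6 = 88, py0_6 = 200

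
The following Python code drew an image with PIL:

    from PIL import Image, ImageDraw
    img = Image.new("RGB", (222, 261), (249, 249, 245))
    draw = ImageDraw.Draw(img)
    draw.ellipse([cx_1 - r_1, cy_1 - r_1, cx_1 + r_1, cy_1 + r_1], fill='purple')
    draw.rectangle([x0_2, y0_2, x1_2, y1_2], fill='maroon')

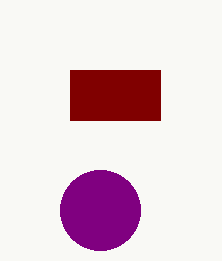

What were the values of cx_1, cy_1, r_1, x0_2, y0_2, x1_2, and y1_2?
cx_1 = 100, cy_1 = 210, r_1 = 40, x0_2 = 70, y0_2 = 70, x1_2 = 160, y1_2 = 120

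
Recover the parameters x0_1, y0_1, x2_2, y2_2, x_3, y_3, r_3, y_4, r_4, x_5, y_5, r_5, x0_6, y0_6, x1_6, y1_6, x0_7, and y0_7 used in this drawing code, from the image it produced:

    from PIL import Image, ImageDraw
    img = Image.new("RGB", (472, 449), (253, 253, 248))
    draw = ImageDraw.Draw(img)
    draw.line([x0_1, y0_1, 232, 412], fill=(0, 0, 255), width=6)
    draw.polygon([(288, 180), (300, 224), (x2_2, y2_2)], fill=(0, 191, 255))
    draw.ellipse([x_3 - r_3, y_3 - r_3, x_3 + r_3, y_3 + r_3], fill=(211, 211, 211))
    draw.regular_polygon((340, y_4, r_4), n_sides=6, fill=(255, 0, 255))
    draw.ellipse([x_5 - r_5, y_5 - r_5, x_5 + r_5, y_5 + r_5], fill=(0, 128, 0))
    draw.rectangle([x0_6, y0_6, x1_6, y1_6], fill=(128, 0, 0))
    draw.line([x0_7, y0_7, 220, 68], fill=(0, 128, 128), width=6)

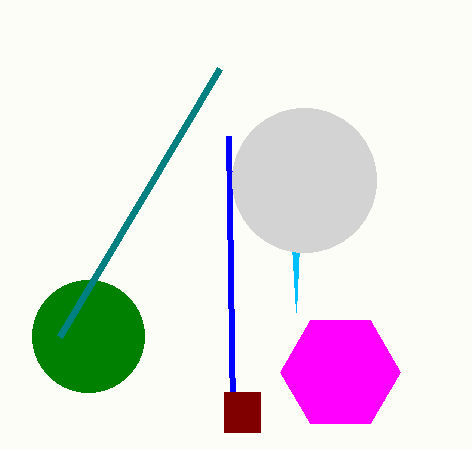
x0_1 = 228, y0_1 = 136, x2_2 = 296, y2_2 = 312, x_3 = 304, y_3 = 180, r_3 = 72, y_4 = 372, r_4 = 60, x_5 = 88, y_5 = 336, r_5 = 56, x0_6 = 224, y0_6 = 392, x1_6 = 260, y1_6 = 432, x0_7 = 60, y0_7 = 336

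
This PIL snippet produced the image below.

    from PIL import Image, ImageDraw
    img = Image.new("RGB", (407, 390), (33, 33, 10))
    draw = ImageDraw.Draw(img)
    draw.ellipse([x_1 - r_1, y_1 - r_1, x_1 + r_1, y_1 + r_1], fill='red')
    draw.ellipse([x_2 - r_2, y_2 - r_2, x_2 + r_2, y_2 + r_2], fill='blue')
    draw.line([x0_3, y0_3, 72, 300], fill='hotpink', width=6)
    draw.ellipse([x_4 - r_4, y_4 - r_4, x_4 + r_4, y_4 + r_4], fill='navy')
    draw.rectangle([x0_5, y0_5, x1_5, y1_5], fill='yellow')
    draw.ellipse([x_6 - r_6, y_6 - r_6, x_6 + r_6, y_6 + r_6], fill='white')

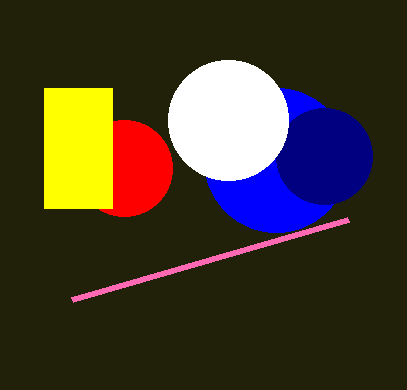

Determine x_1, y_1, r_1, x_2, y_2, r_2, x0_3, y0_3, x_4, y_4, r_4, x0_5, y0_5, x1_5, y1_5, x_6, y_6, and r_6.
x_1 = 124, y_1 = 168, r_1 = 48, x_2 = 276, y_2 = 160, r_2 = 72, x0_3 = 348, y0_3 = 220, x_4 = 324, y_4 = 156, r_4 = 48, x0_5 = 44, y0_5 = 88, x1_5 = 112, y1_5 = 208, x_6 = 228, y_6 = 120, r_6 = 60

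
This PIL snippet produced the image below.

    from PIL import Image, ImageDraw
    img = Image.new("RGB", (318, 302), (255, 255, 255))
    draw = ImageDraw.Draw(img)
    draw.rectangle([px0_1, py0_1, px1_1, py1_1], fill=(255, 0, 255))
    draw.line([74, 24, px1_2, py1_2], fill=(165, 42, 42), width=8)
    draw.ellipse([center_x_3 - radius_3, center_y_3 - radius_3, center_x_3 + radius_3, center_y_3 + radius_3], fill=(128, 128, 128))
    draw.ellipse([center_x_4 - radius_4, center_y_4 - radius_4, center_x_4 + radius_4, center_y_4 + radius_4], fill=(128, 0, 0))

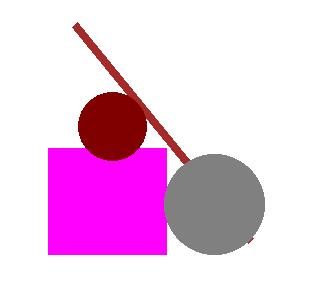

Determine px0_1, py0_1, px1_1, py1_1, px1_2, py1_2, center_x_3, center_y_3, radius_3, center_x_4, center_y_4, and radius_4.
px0_1 = 48
py0_1 = 148
px1_1 = 166
py1_1 = 254
px1_2 = 250
py1_2 = 240
center_x_3 = 214
center_y_3 = 204
radius_3 = 50
center_x_4 = 112
center_y_4 = 126
radius_4 = 34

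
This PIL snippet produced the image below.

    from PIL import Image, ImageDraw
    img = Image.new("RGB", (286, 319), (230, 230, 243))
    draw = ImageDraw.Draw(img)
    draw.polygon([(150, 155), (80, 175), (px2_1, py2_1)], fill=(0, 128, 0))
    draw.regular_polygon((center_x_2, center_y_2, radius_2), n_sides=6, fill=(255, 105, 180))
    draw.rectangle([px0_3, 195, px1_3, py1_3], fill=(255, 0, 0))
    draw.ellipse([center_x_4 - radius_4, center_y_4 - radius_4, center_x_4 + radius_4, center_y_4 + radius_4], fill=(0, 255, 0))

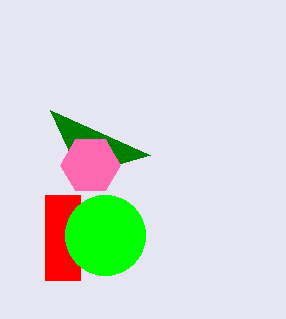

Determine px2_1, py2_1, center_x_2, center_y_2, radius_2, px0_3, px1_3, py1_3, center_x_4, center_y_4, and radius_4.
px2_1 = 50
py2_1 = 110
center_x_2 = 90
center_y_2 = 165
radius_2 = 30
px0_3 = 45
px1_3 = 80
py1_3 = 280
center_x_4 = 105
center_y_4 = 235
radius_4 = 40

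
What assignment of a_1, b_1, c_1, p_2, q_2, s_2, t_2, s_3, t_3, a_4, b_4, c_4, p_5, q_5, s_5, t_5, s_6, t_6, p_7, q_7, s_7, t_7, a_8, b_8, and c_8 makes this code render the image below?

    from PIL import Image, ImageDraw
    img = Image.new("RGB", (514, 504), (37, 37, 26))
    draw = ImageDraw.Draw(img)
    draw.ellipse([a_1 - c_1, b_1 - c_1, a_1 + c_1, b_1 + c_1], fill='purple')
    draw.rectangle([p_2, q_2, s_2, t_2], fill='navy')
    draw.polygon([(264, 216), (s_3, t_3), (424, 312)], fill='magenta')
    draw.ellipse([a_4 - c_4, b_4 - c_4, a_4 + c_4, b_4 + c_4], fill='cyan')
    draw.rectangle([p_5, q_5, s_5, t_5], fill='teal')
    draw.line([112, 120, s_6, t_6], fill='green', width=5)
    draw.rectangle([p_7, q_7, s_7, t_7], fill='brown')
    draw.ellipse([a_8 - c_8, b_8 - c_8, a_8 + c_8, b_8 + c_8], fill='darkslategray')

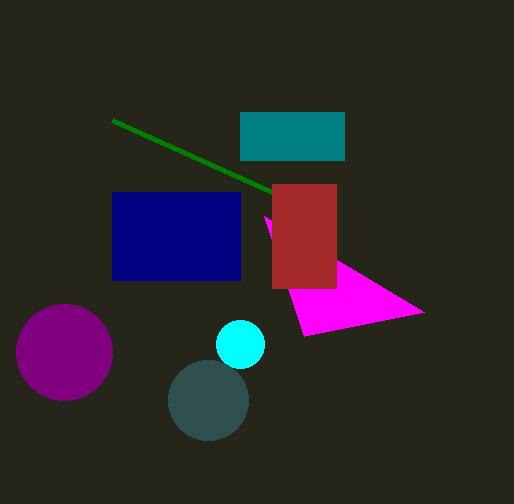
a_1 = 64, b_1 = 352, c_1 = 48, p_2 = 112, q_2 = 192, s_2 = 240, t_2 = 280, s_3 = 304, t_3 = 336, a_4 = 240, b_4 = 344, c_4 = 24, p_5 = 240, q_5 = 112, s_5 = 344, t_5 = 160, s_6 = 272, t_6 = 192, p_7 = 272, q_7 = 184, s_7 = 336, t_7 = 288, a_8 = 208, b_8 = 400, c_8 = 40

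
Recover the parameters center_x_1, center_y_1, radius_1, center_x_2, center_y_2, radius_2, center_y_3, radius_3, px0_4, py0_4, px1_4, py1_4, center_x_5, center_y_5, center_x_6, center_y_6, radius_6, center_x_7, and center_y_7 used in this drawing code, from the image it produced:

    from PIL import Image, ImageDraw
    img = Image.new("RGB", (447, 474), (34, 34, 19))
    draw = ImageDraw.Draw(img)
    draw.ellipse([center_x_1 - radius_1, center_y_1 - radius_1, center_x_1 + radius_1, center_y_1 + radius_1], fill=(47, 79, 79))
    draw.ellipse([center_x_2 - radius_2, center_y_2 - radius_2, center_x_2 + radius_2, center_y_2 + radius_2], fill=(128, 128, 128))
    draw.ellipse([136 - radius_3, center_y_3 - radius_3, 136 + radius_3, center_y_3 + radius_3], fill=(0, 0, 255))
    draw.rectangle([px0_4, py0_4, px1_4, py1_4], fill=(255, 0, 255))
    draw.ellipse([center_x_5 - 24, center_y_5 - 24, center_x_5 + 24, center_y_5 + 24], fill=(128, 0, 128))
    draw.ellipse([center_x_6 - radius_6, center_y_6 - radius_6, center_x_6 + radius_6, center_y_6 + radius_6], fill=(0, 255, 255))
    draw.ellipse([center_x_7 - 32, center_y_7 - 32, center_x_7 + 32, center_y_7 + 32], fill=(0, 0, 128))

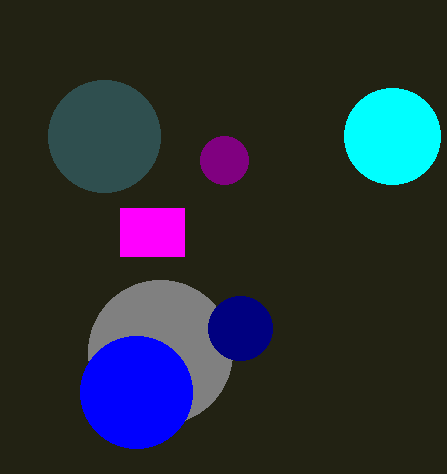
center_x_1 = 104, center_y_1 = 136, radius_1 = 56, center_x_2 = 160, center_y_2 = 352, radius_2 = 72, center_y_3 = 392, radius_3 = 56, px0_4 = 120, py0_4 = 208, px1_4 = 184, py1_4 = 256, center_x_5 = 224, center_y_5 = 160, center_x_6 = 392, center_y_6 = 136, radius_6 = 48, center_x_7 = 240, center_y_7 = 328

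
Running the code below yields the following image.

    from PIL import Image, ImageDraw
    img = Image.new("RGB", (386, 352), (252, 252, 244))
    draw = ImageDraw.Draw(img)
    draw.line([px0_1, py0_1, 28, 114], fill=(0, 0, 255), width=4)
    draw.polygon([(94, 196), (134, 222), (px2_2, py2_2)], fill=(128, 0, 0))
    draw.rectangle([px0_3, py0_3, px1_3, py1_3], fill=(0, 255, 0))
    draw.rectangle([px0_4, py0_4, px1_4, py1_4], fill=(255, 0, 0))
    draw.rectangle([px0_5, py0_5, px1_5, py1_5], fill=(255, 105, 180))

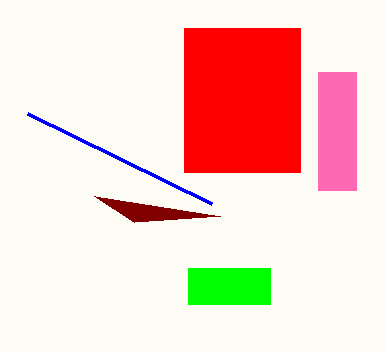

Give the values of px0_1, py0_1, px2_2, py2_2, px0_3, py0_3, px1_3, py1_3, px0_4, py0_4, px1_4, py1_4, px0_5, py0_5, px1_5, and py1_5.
px0_1 = 212
py0_1 = 204
px2_2 = 220
py2_2 = 216
px0_3 = 188
py0_3 = 268
px1_3 = 270
py1_3 = 304
px0_4 = 184
py0_4 = 28
px1_4 = 300
py1_4 = 172
px0_5 = 318
py0_5 = 72
px1_5 = 356
py1_5 = 190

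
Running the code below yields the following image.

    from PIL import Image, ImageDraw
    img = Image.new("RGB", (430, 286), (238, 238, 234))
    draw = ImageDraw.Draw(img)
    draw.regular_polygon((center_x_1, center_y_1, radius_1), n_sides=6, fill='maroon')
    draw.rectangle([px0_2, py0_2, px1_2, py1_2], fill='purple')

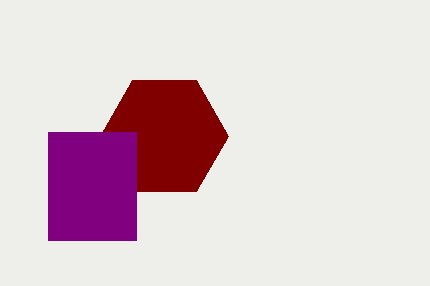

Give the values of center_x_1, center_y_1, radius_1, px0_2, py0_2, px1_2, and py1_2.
center_x_1 = 164; center_y_1 = 136; radius_1 = 64; px0_2 = 48; py0_2 = 132; px1_2 = 136; py1_2 = 240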